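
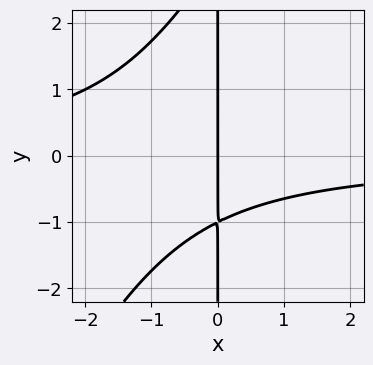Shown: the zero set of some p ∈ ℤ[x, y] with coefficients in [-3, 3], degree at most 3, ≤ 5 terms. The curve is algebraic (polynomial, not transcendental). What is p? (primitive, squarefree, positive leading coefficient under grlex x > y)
First, degree: no degree-2 curve has this shape, so deg p = 3.
Next, from the visible intercepts: every point of the y-axis in the box is on the curve; one x-axis crossing is at x = 0.
Finally, these observations pin down the coefficients.

2*x^2*y - x*y^2 + 2*x*y + 3*x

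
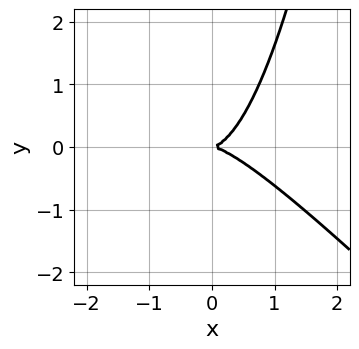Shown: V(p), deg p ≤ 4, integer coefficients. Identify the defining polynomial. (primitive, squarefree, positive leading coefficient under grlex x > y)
deg p = 3. No degree-2 curve has this shape.
Checking where it meets the axes: it crosses the y-axis at the gridline y = 0; one x-axis crossing is at x = 0.
Together with the visible shape, these determine p as stated.

x^3 + x^2*y - y^2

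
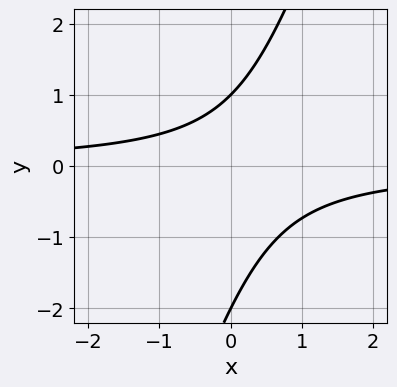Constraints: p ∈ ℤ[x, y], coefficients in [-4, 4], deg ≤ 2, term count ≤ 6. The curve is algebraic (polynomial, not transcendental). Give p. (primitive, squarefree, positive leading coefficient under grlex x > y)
3*x*y - y^2 - y + 2

(a) The degree is 2 — no degree-1 curve has this shape.
(b) Observable constraints: the curve avoids every integer x-axis point in the box; among the integer gridlines, it crosses the y-axis at y ∈ {-2, 1}.
(c) Matching integer coefficients to the picture gives p.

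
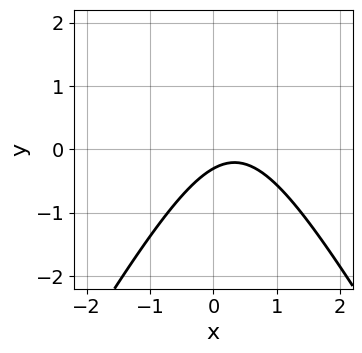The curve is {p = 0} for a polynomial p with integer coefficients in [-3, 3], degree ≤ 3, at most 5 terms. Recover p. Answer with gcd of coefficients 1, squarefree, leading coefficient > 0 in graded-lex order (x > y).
3*x^2 - y^2 - 2*x + 3*y + 1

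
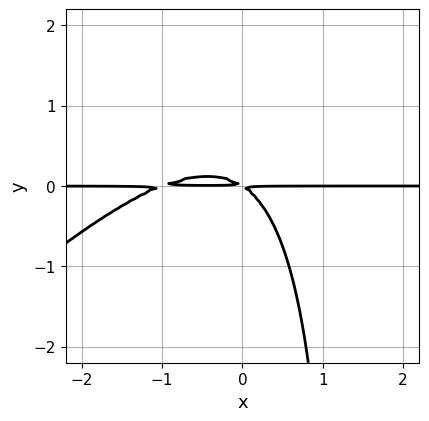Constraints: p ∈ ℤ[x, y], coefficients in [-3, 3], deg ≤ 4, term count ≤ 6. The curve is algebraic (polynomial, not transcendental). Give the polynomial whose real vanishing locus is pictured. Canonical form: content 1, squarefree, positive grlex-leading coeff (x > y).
1. deg p = 3. No degree-2 curve has this shape.
2. Reading off the gridlines: the visible x-axis segment lies entirely on the curve.
3. Assembling these constraints gives the stated polynomial.

2*x^2*y - 2*x*y^2 + 2*x*y + 3*y^2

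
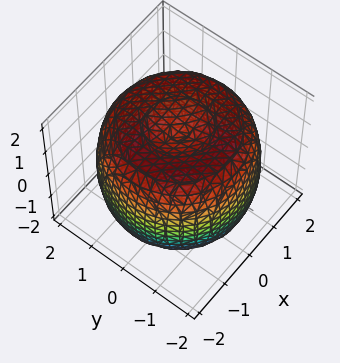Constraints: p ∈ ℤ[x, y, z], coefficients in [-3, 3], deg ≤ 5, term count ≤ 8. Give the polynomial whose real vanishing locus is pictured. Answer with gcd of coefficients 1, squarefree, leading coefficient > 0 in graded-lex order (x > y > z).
x^4 + 2*x^2*y^2 + y^4 - 3*x^2 - 3*y^2 + 2*z^2 - 3

(a) deg p = 4. A generic line meets the surface in up to 4 points.
(b) By symmetry, every cross-section ⟂ z is a circle, so x, y appear only via x² + y².
(c) From the axis intercepts and sections: a circular section at z = 1 has radius between 1 and 2.
(d) The integer polynomial consistent with all of this is the stated p.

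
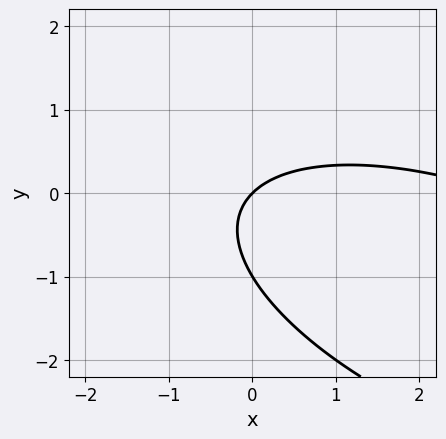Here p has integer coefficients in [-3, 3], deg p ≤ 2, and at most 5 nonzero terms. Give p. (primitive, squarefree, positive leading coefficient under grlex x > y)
1. The degree is 2 — a generic line meets the curve in up to 2 points.
2. Observable constraints: one x-axis crossing is at x = 0; among the integer gridlines, it crosses the y-axis at y ∈ {-1, 0}.
3. Assembling these constraints gives the stated polynomial.

x^2 + 2*x*y + 3*y^2 - 3*x + 3*y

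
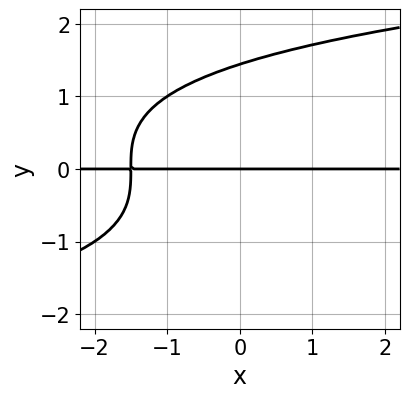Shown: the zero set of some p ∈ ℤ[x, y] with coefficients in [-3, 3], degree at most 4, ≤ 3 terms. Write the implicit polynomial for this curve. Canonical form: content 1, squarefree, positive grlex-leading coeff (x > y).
y^4 - 2*x*y - 3*y

1. The degree is 4 — a generic line meets the curve in up to 4 points.
2. From the axis intercepts and sections: it meets the y-axis at y = 0 (among the integer gridlines); every point of the x-axis in the box is on the curve.
3. Matching integer coefficients to the picture gives p.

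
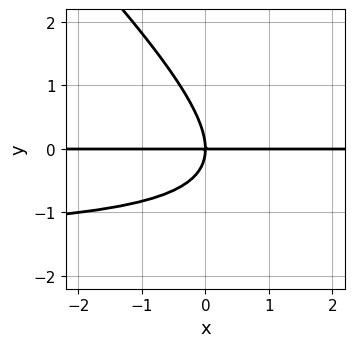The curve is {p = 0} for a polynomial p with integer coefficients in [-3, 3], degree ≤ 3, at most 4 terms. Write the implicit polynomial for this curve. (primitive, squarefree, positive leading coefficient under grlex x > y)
2*x*y^2 + 2*y^3 + 3*x*y

The degree is 3 — the shape is more complex than any degree-2 curve.
From the axis intercepts and sections: it meets the y-axis at y = 0 (among the integer gridlines); the visible x-axis segment lies entirely on the curve.
The integer polynomial consistent with all of this is the stated p.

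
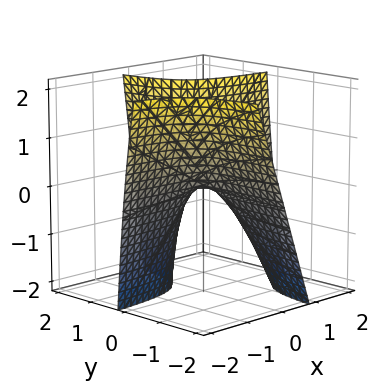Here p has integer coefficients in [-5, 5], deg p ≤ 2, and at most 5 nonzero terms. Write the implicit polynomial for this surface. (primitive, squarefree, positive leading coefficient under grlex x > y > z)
4*x*y + y*z - z

(a) deg p = 2. No degree-1 surface has this shape.
(b) Checking where it meets the axes: it crosses the z-axis at the gridline z = 0; the visible x-axis segment lies entirely on the surface; every point of the y-axis in the box is on the surface.
(c) Assembling these constraints gives the stated polynomial.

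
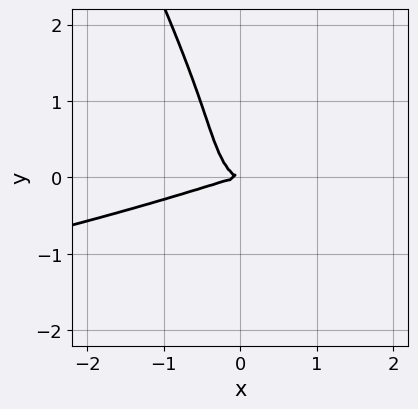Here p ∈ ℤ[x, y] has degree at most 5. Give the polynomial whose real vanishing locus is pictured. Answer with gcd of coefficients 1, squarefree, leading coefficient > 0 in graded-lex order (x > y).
First, degree: no degree-3 curve has this shape, so deg p = 4.
Then, reading off the gridlines: it meets the y-axis at y = 0 (among the integer gridlines); one x-axis crossing is at x = 0.
Finally, the integer polynomial consistent with all of this is the stated p.

2*x*y^3 + y^4 + x^3 - 3*x^2*y + y^2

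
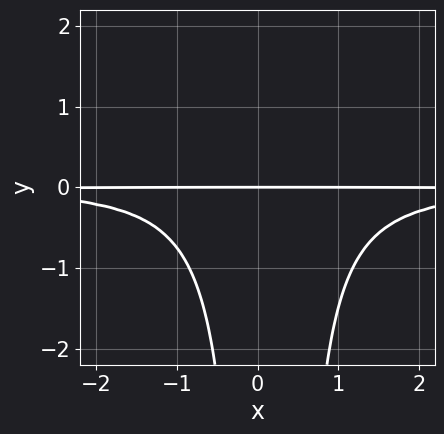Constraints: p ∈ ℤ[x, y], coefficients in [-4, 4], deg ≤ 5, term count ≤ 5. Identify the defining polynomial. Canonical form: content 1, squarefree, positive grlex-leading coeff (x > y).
(a) Degree: a generic line meets the curve in up to 4 points, so deg p = 4.
(b) Reading off the gridlines: it crosses the y-axis at the gridline y = 0; every point of the x-axis in the box is on the curve.
(c) Matching integer coefficients to the picture gives p.

3*x^2*y^2 - x*y^2 + 3*y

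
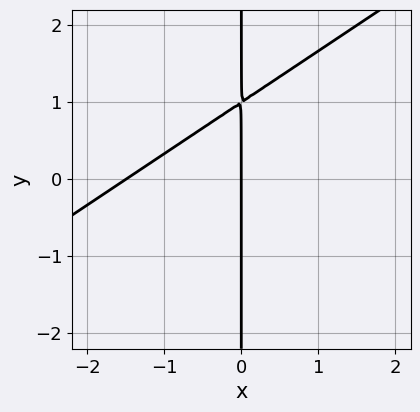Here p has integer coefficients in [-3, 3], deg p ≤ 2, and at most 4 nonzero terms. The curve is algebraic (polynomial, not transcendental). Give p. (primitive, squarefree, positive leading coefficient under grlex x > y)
2*x^2 - 3*x*y + 3*x

1. deg p = 2.
2. Checking where it meets the axes: it meets the x-axis at x = 0 (among the integer gridlines); the visible y-axis segment lies entirely on the curve.
3. Solving for integer coefficients yields p as stated.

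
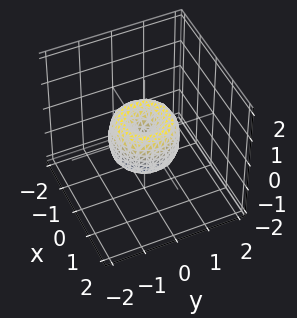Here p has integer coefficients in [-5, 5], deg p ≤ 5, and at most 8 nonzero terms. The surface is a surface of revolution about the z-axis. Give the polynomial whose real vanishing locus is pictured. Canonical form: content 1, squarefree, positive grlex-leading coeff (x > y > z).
2*x^4 + 4*x^2*y^2 + 2*y^4 - 2*x^2 - 2*y^2 + z^2

(a) deg p = 4. A generic line meets the surface in up to 4 points.
(b) Symmetries: rotational symmetry about the z-axis ⇒ p depends on x, y only through x² + y².
(c) Reading off the gridlines: among the integer gridlines, it crosses the y-axis at y ∈ {-1, 0, 1}; among the integer gridlines, it crosses the x-axis at x ∈ {-1, 0, 1}; it meets the z-axis at z = 0 (among the integer gridlines).
(d) Fitting integer coefficients to these (and the overall shape) gives p.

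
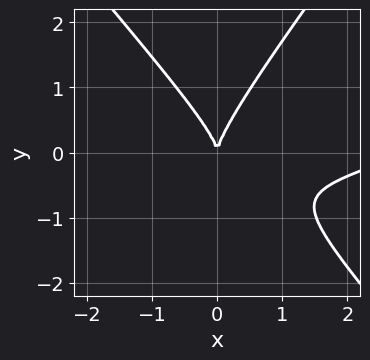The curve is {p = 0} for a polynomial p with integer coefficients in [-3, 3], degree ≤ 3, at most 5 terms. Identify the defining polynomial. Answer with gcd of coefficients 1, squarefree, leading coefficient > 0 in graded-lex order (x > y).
x^3 - 3*x^2*y - x*y^2 + 2*y^3 - 3*x^2

First, the degree is 3 — the shape is more complex than any degree-2 curve.
Then, from the visible intercepts: one y-axis crossing is at y = 0; one x-axis crossing is at x = 0.
Finally, solving for integer coefficients yields p as stated.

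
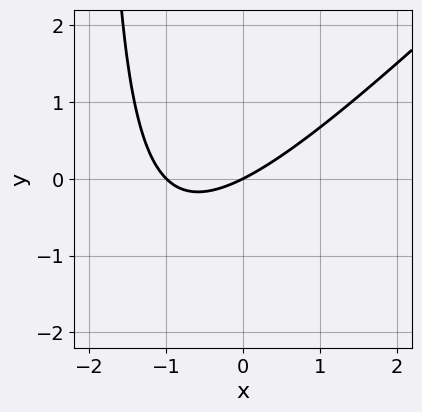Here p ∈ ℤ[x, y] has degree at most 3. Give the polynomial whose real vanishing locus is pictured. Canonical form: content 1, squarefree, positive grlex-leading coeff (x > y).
x^2 - x*y + x - 2*y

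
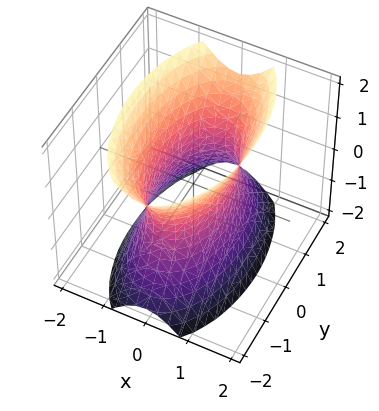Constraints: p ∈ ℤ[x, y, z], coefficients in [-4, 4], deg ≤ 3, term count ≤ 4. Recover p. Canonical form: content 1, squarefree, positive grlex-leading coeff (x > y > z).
3*x^2 + y^2 - z^2 - 2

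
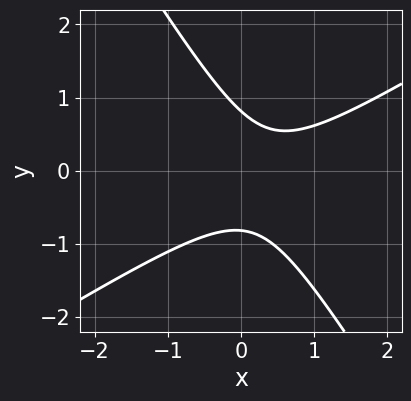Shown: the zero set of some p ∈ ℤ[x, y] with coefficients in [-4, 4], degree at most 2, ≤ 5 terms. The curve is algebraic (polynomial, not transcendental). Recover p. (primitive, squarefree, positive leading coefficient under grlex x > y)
1. Degree: a generic line meets the curve in up to 2 points, so deg p = 2.
2. Against the integer gridlines: no x-intercept at any integer in the box.
3. Fitting integer coefficients to these (and the overall shape) gives p.

3*x^2 - 3*x*y - 3*y^2 - 2*x + 2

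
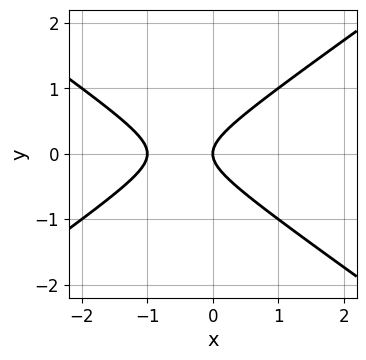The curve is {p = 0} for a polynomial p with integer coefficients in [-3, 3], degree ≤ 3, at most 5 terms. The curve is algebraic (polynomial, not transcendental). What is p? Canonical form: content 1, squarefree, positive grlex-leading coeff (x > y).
x^2 - 2*y^2 + x

1. The degree is 2 — a generic line meets the curve in up to 2 points.
2. Symmetries: mirror symmetry y ↦ −y ⇒ only even powers of y.
3. Checking where it meets the axes: the x-axis gridline crossings are at x ∈ {-1, 0}; it crosses the y-axis at the gridline y = 0.
4. Solving for integer coefficients yields p as stated.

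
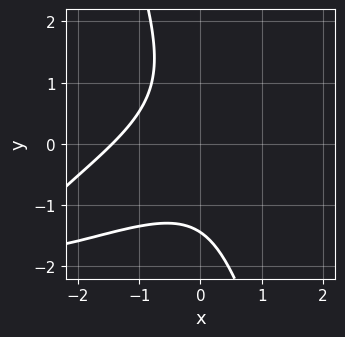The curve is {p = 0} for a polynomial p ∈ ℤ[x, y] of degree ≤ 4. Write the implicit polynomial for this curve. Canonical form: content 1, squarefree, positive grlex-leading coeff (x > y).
x^3 - 3*x^2*y + 2*x*y^2 + y^3 + 3

1. The degree is 3 — the shape is more complex than any degree-2 curve.
2. Solving for integer coefficients yields p as stated.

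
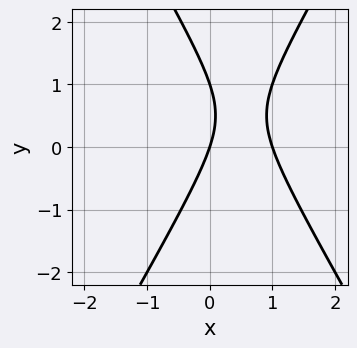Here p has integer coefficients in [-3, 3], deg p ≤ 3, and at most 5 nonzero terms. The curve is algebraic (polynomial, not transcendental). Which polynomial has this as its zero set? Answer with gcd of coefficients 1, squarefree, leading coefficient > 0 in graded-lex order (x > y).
3*x^2 - y^2 - 3*x + y

First, degree: no degree-1 curve has this shape, so deg p = 2.
Next, from the axis intercepts and sections: among the integer gridlines, it crosses the x-axis at x ∈ {0, 1}; the y-axis gridline crossings are at y ∈ {0, 1}.
Finally, assembling these constraints gives the stated polynomial.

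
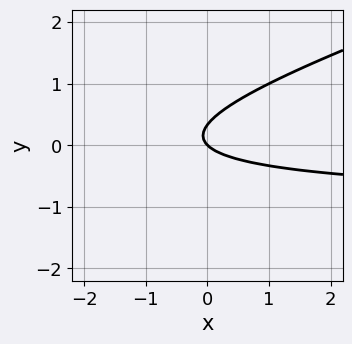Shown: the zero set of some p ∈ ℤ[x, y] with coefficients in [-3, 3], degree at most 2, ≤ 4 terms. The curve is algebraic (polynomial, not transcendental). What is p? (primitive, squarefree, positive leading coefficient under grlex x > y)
x*y - 3*y^2 + x + y

The degree is 2 — no degree-1 curve has this shape.
Observable constraints: it meets the x-axis at x = 0 (among the integer gridlines); it crosses the y-axis at the gridline y = 0.
The integer polynomial consistent with all of this is the stated p.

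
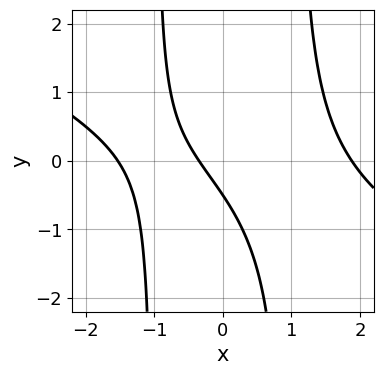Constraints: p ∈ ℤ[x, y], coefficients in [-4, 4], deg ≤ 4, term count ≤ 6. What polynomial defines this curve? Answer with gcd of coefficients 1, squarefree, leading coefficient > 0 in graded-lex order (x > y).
First, the degree is 3 — a generic line meets the curve in up to 3 points.
Finally, solving for integer coefficients yields p as stated.

x^3 + 2*x^2*y - 3*x - 2*y - 1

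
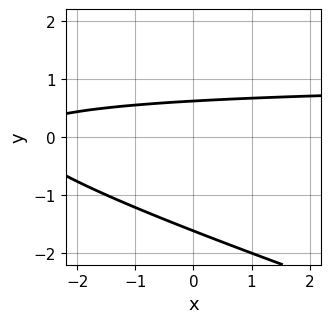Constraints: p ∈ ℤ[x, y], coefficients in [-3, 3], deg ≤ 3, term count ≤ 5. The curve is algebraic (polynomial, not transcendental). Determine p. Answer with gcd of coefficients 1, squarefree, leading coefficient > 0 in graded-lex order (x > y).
1. deg p = 2. The shape is more complex than any degree-1 curve.
2. Observable constraints: the curve avoids every integer x-axis point in the box.
3. Matching integer coefficients to the picture gives p.

x*y + 3*y^2 - x + 3*y - 3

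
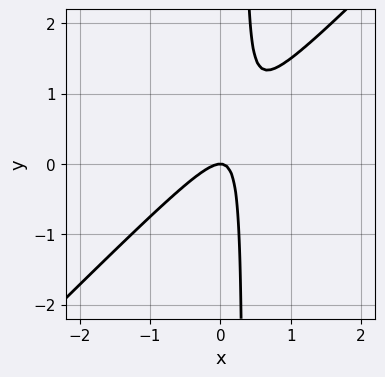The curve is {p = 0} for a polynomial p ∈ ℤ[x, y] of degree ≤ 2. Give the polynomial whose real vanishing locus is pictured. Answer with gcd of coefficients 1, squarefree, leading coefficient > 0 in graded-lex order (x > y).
3*x^2 - 3*x*y + y

deg p = 2.
Checking where it meets the axes: it meets the y-axis at y = 0 (among the integer gridlines); it meets the x-axis at x = 0 (among the integer gridlines).
The integer polynomial consistent with all of this is the stated p.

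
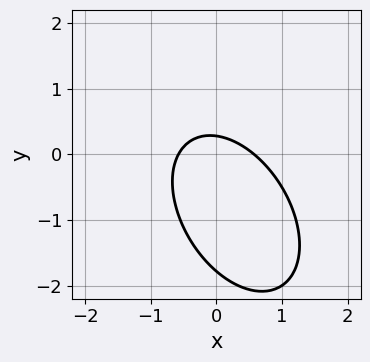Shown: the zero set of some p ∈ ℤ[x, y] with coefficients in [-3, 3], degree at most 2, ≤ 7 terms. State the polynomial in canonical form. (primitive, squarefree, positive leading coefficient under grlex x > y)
3*x^2 + 2*x*y + 2*y^2 + 3*y - 1

(a) Degree: no degree-1 curve has this shape, so deg p = 2.
(b) Solving for integer coefficients yields p as stated.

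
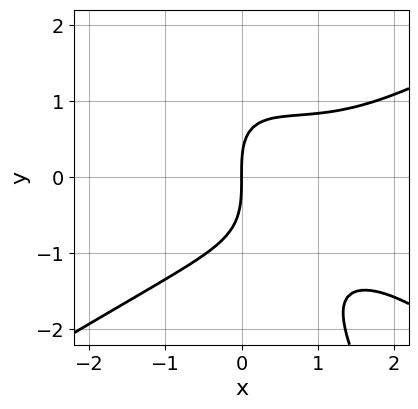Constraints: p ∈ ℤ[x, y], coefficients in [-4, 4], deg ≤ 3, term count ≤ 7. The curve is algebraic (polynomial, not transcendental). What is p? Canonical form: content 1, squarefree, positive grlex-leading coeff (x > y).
Degree: no degree-2 curve has this shape, so deg p = 3.
Observable constraints: it crosses the x-axis at the gridline x = 0; it crosses the y-axis at the gridline y = 0.
Solving for integer coefficients yields p as stated.

x^3 - 2*x*y^2 - y^3 - 2*x^2 + 3*x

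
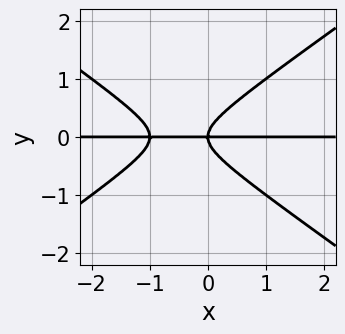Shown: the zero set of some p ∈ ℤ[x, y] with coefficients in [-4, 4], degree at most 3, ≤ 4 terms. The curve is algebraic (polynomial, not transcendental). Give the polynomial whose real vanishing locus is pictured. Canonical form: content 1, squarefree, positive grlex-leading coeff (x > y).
1. deg p = 3.
2. From the axis intercepts and sections: it meets the y-axis at y = 0 (among the integer gridlines); the visible x-axis segment lies entirely on the curve.
3. Assembling these constraints gives the stated polynomial.

x^2*y - 2*y^3 + x*y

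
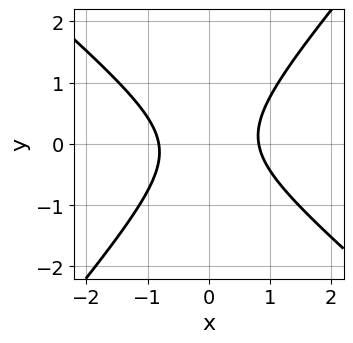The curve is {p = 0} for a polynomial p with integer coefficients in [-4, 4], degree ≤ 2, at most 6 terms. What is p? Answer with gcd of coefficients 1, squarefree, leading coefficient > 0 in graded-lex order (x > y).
(a) The degree is 2 — a generic line meets the curve in up to 2 points.
(b) From the visible intercepts: no y-intercept at any integer in the box.
(c) Solving for integer coefficients yields p as stated.

3*x^2 + x*y - 3*y^2 - 2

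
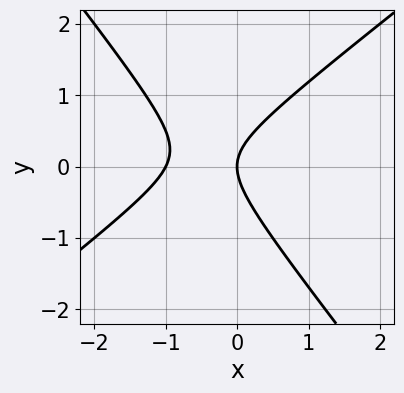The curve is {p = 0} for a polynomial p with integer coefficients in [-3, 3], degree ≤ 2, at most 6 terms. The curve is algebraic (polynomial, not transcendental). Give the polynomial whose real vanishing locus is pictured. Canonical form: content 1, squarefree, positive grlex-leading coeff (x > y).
First, the degree is 2 — no degree-1 curve has this shape.
Next, reading off the gridlines: the x-axis gridline crossings are at x ∈ {-1, 0}; one y-axis crossing is at y = 0.
Finally, these observations pin down the coefficients.

2*x^2 - x*y - 2*y^2 + 2*x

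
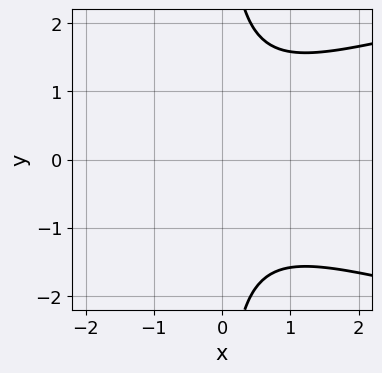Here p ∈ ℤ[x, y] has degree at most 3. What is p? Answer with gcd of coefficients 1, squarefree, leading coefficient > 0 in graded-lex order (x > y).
The degree is 3 — no degree-2 curve has this shape.
Symmetries: mirror symmetry y ↦ −y ⇒ only even powers of y.
Against the integer gridlines: the curve avoids every integer y-axis point in the box; the curve avoids every integer x-axis point in the box.
Matching integer coefficients to the picture gives p.

2*x*y^2 - 2*x^2 - 3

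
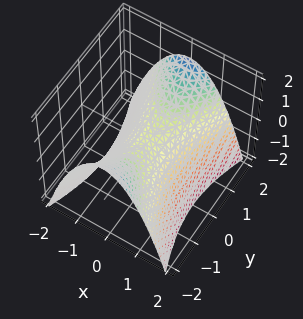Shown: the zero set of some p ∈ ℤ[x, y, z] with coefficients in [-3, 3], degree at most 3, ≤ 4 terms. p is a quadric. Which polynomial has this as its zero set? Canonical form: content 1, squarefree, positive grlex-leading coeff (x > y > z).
3*x^2 - y^2 + 3*z

(a) Degree: a saddle surface; a quadric, so deg p = 2.
(b) Symmetries: mirror symmetry x ↦ −x ⇒ only even powers of x; mirror symmetry y ↦ −y ⇒ only even powers of y.
(c) Reading off the gridlines: it meets the x-axis at x = 0 (among the integer gridlines); it meets the z-axis at z = 0 (among the integer gridlines).
(d) Together with the visible shape, these determine p as stated.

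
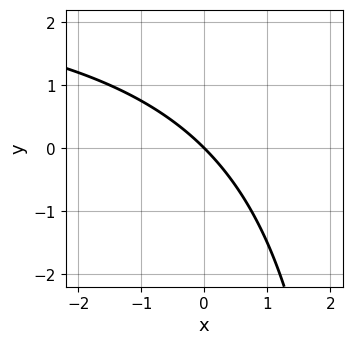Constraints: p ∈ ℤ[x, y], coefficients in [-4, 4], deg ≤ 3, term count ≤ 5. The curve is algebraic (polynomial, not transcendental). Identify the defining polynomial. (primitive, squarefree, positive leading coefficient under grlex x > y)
First, deg p = 2. A generic line meets the curve in up to 2 points.
Then, against the integer gridlines: it meets the x-axis at x = 0 (among the integer gridlines); it crosses the y-axis at the gridline y = 0.
Finally, assembling these constraints gives the stated polynomial.

x*y - 3*x - 3*y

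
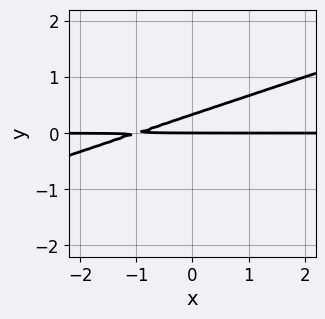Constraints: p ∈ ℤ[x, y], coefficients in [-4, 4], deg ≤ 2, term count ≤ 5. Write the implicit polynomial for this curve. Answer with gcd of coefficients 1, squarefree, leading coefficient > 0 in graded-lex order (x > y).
x*y - 3*y^2 + y

1. deg p = 2.
2. Observable constraints: it crosses the y-axis at the gridline y = 0; the visible x-axis segment lies entirely on the curve.
3. Putting this together gives p.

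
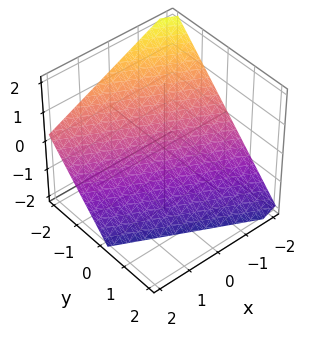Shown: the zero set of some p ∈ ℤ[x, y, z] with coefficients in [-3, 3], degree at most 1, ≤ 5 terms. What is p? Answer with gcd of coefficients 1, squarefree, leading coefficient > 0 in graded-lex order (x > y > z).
1. Degree: every cross-section is a straight line — this is a plane, so deg p = 1.
2. Against the integer gridlines: it crosses the x-axis at the gridline x = -2; it meets the z-axis at z = -1 (among the integer gridlines).
3. Putting this together gives p.

x + 2*y + 2*z + 2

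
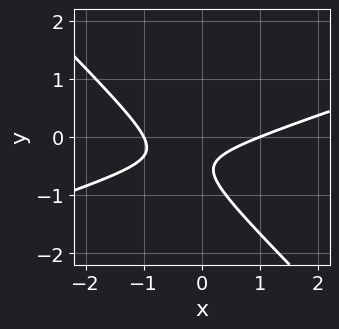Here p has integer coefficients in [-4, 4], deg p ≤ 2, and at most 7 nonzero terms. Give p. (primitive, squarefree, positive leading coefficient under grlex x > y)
x^2 - 2*x*y - 3*y^2 - 3*y - 1

(a) The degree is 2 — no degree-1 curve has this shape.
(b) Observable constraints: the curve avoids every integer y-axis point in the box; the x-axis gridline crossings are at x ∈ {-1, 1}.
(c) Assembling these constraints gives the stated polynomial.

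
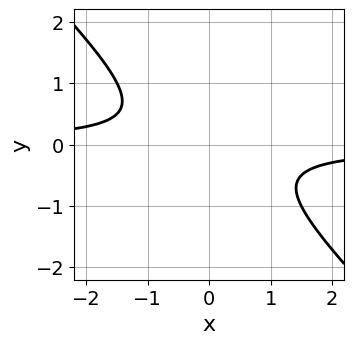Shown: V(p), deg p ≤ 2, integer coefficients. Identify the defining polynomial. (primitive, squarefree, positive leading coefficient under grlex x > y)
2*x*y + 2*y^2 + 1

1. Degree: the shape is more complex than any degree-1 curve, so deg p = 2.
2. Reading off the gridlines: it misses every integer gridline on the y-axis; no x-intercept at any integer in the box.
3. Assembling these constraints gives the stated polynomial.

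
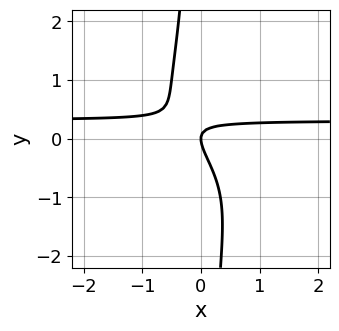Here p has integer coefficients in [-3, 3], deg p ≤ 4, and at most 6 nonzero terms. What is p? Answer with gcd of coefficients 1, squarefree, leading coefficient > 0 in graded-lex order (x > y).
deg p = 4. A generic line meets the curve in up to 4 points.
Reading off the gridlines: one x-axis crossing is at x = 0; it meets the y-axis at y = 0 (among the integer gridlines).
Assembling these constraints gives the stated polynomial.

2*x*y^3 + 3*x*y + 2*y^2 - x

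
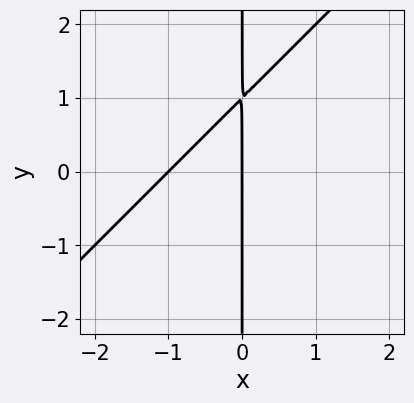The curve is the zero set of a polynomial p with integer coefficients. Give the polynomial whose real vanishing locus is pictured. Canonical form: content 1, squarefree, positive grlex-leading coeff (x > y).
(a) deg p = 2. No degree-1 curve has this shape.
(b) Reading off the gridlines: the x-axis gridline crossings are at x ∈ {-1, 0}; every point of the y-axis in the box is on the curve.
(c) Putting this together gives p.

x^2 - x*y + x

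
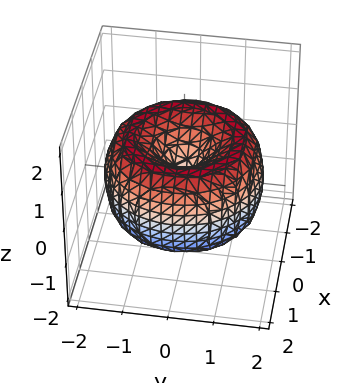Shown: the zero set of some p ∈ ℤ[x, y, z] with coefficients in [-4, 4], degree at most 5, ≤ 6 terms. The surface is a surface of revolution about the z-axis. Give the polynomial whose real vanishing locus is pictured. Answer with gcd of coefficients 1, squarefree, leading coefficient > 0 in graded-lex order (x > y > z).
x^4 + 2*x^2*y^2 + y^4 - 3*x^2 - 3*y^2 + 2*z^2

First, deg p = 4.
Then, symmetries: rotational symmetry about the z-axis ⇒ p depends on x, y only through x² + y².
Next, checking where it meets the axes: one y-axis crossing is at y = 0; it crosses the x-axis at the gridline x = 0; it crosses the z-axis at the gridline z = 0.
Finally, assembling these constraints gives the stated polynomial.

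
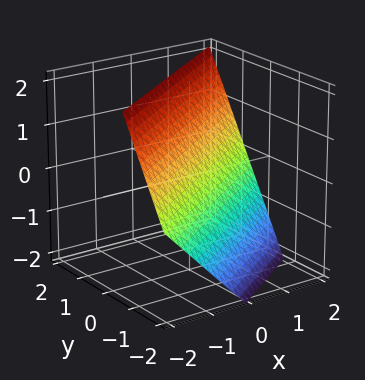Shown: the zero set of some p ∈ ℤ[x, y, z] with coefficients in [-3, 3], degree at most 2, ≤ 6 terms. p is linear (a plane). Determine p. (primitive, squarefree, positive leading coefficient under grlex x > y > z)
deg p = 1.
Checking where it meets the axes: it meets the x-axis at x = 1 (among the integer gridlines); it meets the z-axis at z = 1 (among the integer gridlines).
Fitting integer coefficients to these (and the overall shape) gives p.

2*x - 3*y + 2*z - 2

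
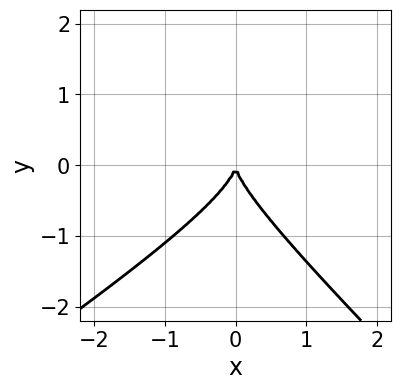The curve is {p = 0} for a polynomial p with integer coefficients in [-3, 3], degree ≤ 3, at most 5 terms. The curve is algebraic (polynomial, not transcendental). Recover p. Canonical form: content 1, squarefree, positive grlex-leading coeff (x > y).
2*x^2*y - x*y^2 - 3*y^3 - 3*x^2

(a) The degree is 3 — a generic line meets the curve in up to 3 points.
(b) Checking where it meets the axes: it crosses the y-axis at the gridline y = 0; it crosses the x-axis at the gridline x = 0.
(c) The integer polynomial consistent with all of this is the stated p.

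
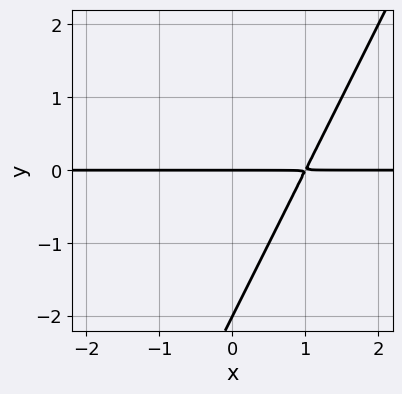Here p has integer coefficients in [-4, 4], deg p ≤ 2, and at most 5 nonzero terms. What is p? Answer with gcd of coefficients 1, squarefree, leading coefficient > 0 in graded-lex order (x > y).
2*x*y - y^2 - 2*y

First, the degree is 2 — no degree-1 curve has this shape.
Then, reading off the gridlines: the y-axis gridline crossings are at y ∈ {-2, 0}; every point of the x-axis in the box is on the curve.
Finally, assembling these constraints gives the stated polynomial.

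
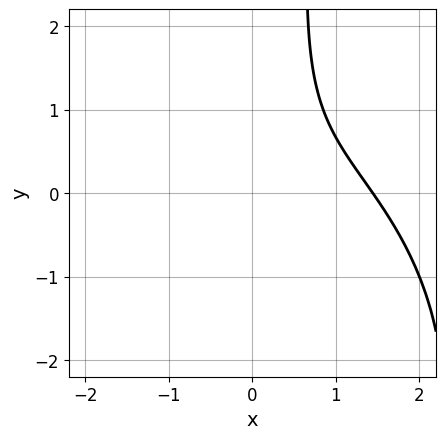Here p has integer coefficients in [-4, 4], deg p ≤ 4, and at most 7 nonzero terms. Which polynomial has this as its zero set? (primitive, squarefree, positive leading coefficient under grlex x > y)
x^3 + x*y^2 + 3*x*y - y^2 - 3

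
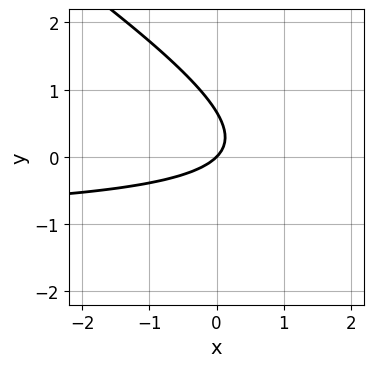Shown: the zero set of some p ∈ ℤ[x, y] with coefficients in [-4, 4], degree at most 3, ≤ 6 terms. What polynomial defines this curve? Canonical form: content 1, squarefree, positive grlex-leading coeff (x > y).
2*x*y + 3*y^2 + 2*x - 2*y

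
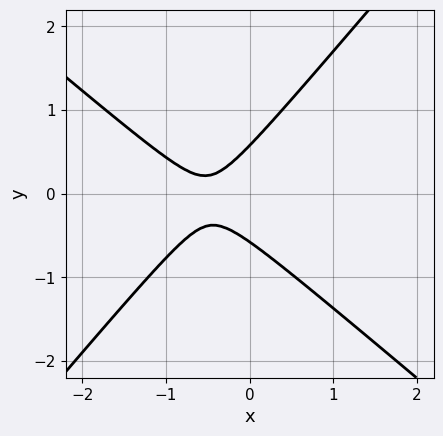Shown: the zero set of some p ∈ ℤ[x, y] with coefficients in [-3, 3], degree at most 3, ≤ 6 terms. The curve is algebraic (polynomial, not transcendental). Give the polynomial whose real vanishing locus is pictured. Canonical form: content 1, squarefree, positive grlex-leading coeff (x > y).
(a) deg p = 2.
(b) From the visible intercepts: the curve avoids every integer x-axis point in the box.
(c) Fitting integer coefficients to these (and the overall shape) gives p.

3*x^2 + x*y - 3*y^2 + 3*x + 1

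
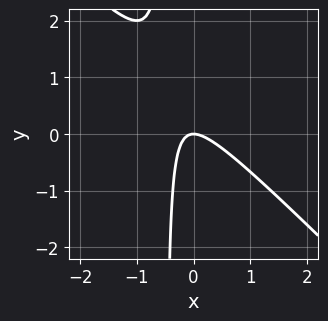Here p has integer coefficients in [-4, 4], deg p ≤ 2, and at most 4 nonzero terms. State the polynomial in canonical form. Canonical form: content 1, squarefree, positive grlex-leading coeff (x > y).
(a) Degree: the shape is more complex than any degree-1 curve, so deg p = 2.
(b) Checking where it meets the axes: it meets the x-axis at x = 0 (among the integer gridlines); it crosses the y-axis at the gridline y = 0.
(c) Fitting integer coefficients to these (and the overall shape) gives p.

2*x^2 + 2*x*y + y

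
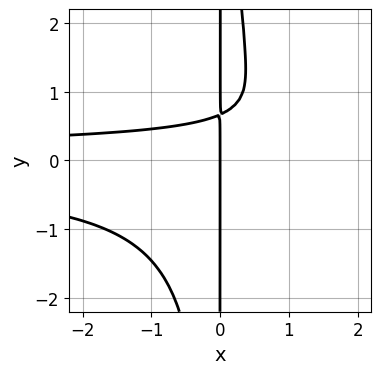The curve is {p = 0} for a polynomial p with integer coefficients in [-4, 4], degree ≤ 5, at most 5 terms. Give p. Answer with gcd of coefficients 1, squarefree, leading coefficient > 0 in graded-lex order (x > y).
3*x^2*y^2 - 3*x*y + 2*x

Degree: no degree-3 curve has this shape, so deg p = 4.
From the axis intercepts and sections: every point of the y-axis in the box is on the curve; one x-axis crossing is at x = 0.
Together with the visible shape, these determine p as stated.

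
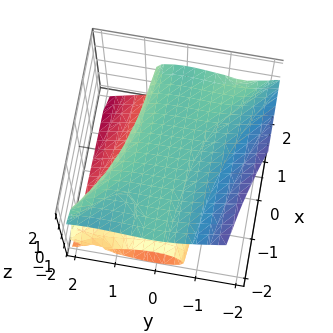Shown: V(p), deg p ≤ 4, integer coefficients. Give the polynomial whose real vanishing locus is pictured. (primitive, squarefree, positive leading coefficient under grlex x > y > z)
1. Degree: no degree-2 surface has this shape, so deg p = 3.
2. Checking where it meets the axes: the visible x-axis segment lies entirely on the surface; it crosses the y-axis at the gridline y = 0; one z-axis crossing is at z = 0.
3. Putting this together gives p.

x*y^2 + y^3 + 2*z^3 - 3*z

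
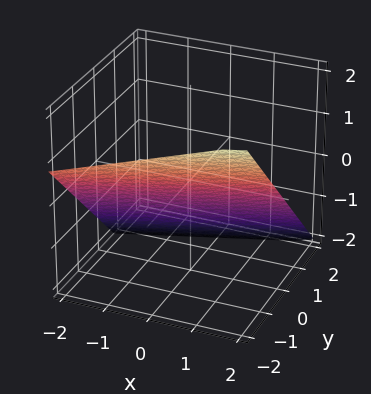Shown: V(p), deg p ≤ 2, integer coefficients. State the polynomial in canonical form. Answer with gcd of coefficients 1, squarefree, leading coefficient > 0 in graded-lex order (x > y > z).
x - 3*y - 3*z - 2

1. deg p = 1. The surface is flat (a plane).
2. From the axis intercepts and sections: one x-axis crossing is at x = 2.
3. Matching integer coefficients to the picture gives p.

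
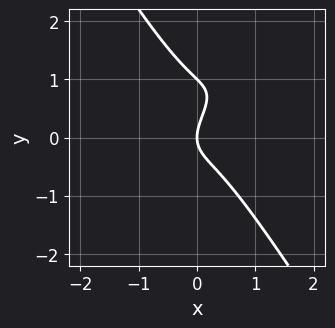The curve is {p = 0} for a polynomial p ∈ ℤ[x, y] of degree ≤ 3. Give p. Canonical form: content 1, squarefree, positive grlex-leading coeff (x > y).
3*x^3 - 3*x^2*y + 2*y^3 - 2*y^2 + 2*x

First, deg p = 3.
Next, from the axis intercepts and sections: among the integer gridlines, it crosses the y-axis at y ∈ {0, 1}; one x-axis crossing is at x = 0.
Finally, fitting integer coefficients to these (and the overall shape) gives p.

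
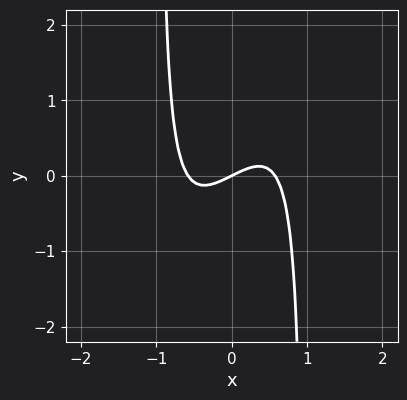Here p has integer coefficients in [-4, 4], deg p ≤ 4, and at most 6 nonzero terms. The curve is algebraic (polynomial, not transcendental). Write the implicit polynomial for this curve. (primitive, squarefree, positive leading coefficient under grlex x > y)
3*x^3 - 2*x^2*y - x + 2*y

Degree: no degree-2 curve has this shape, so deg p = 3.
From the axis intercepts and sections: it crosses the y-axis at the gridline y = 0; it meets the x-axis at x = 0 (among the integer gridlines).
Assembling these constraints gives the stated polynomial.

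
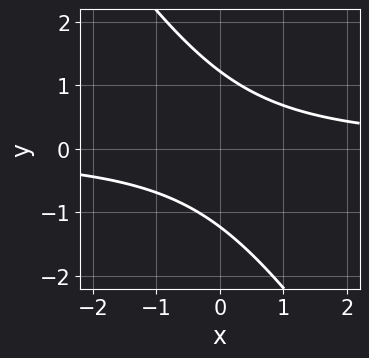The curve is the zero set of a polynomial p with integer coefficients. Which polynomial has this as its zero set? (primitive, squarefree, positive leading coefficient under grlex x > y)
1. Degree: no degree-1 curve has this shape, so deg p = 2.
2. Against the integer gridlines: it misses every integer gridline on the x-axis.
3. Putting this together gives p.

3*x*y + 2*y^2 - 3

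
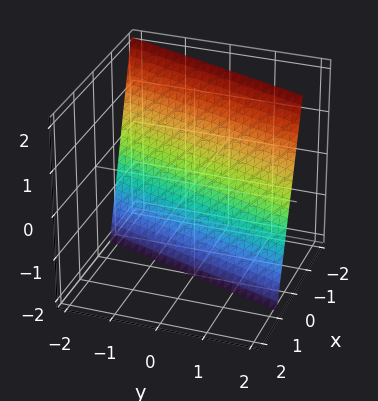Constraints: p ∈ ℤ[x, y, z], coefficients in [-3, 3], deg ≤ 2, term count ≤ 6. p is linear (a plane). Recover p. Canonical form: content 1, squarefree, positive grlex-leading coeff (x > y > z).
First, degree: the surface is flat (a plane), so deg p = 1.
Then, from the axis intercepts and sections: it crosses the y-axis at the gridline y = 2; it crosses the z-axis at the gridline z = -2.
Finally, these observations pin down the coefficients.

3*x - y + z + 2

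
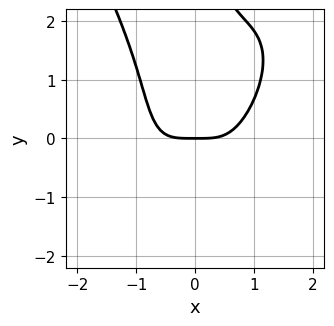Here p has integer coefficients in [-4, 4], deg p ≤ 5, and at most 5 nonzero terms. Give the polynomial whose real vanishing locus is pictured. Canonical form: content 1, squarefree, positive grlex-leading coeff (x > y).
3*x^4 - 2*x^3*y + x*y^3 - 3*y

1. The degree is 4 — the shape is more complex than any degree-3 curve.
2. From the visible intercepts: it meets the x-axis at x = 0 (among the integer gridlines); one y-axis crossing is at y = 0.
3. Together with the visible shape, these determine p as stated.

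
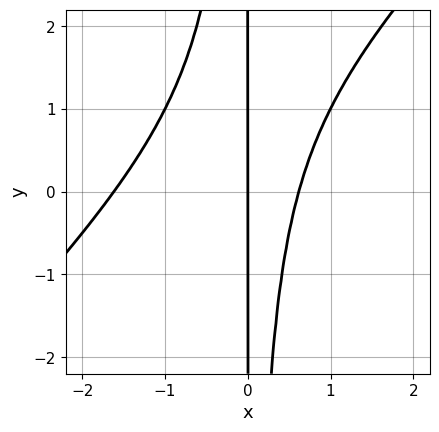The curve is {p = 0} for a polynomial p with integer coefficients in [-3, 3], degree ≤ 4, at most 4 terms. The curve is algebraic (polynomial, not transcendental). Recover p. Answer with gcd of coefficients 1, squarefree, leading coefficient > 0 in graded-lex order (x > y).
x^3 - x^2*y + x^2 - x

The degree is 3 — no degree-2 curve has this shape.
From the visible intercepts: every point of the y-axis in the box is on the curve; it meets the x-axis at x = 0 (among the integer gridlines).
Solving for integer coefficients yields p as stated.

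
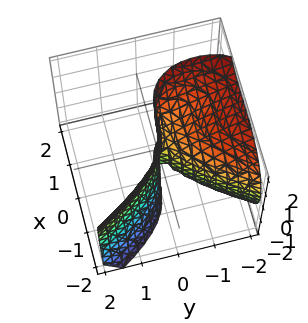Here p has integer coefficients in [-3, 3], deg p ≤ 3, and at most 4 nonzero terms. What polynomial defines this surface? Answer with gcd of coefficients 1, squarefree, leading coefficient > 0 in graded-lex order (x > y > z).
(a) The degree is 3 — the shape is more complex than any degree-2 surface.
(b) Reading off the gridlines: it crosses the x-axis at the gridline x = 0; the visible z-axis segment lies entirely on the surface; it crosses the y-axis at the gridline y = 0.
(c) Fitting integer coefficients to these (and the overall shape) gives p.

2*x^3 + 2*y*z^2 + 3*y^2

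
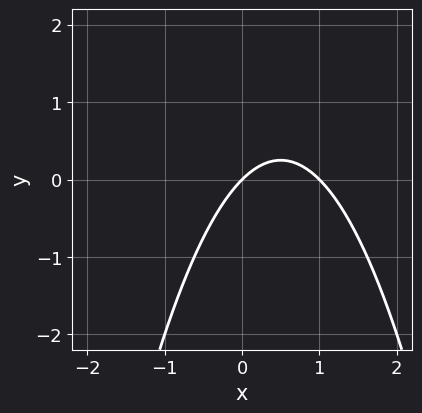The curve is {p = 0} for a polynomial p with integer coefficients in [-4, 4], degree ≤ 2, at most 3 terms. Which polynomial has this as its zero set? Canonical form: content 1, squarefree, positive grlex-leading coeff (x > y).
x^2 - x + y

First, degree: a generic line meets the curve in up to 2 points, so deg p = 2.
Next, from the axis intercepts and sections: it crosses the y-axis at the gridline y = 0; the x-axis gridline crossings are at x ∈ {0, 1}.
Finally, the integer polynomial consistent with all of this is the stated p.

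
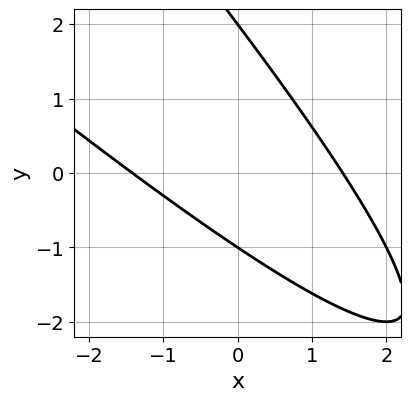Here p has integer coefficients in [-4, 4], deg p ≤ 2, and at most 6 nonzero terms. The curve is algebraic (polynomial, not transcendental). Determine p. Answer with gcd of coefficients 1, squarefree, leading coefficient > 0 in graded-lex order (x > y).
1. The degree is 2 — no degree-1 curve has this shape.
2. Observable constraints: the y-axis gridline crossings are at y ∈ {-1, 2}.
3. Solving for integer coefficients yields p as stated.

x^2 + 2*x*y + y^2 - y - 2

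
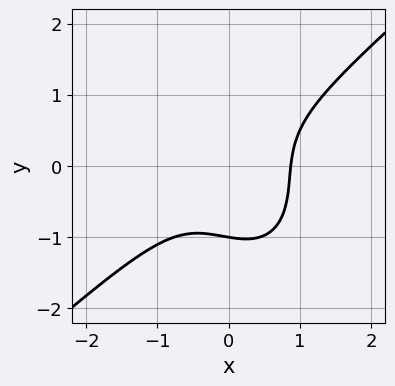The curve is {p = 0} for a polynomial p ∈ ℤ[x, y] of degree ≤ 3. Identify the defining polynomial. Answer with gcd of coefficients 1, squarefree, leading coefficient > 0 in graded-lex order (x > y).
3*x^3 - x^2*y - x*y^2 - 2*y^3 - 2

1. deg p = 3.
2. Against the integer gridlines: it meets the y-axis at y = -1 (among the integer gridlines).
3. Together with the visible shape, these determine p as stated.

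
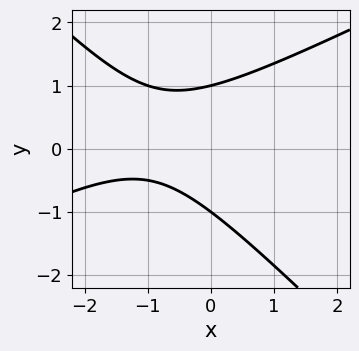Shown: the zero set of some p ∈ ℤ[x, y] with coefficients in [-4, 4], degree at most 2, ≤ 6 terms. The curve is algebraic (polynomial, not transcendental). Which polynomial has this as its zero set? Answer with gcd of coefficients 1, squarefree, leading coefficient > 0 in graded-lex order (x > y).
x^2 - x*y - 2*y^2 + 2*x + 2

(a) Degree: the shape is more complex than any degree-1 curve, so deg p = 2.
(b) Observable constraints: it misses every integer gridline on the x-axis; among the integer gridlines, it crosses the y-axis at y ∈ {-1, 1}.
(c) Assembling these constraints gives the stated polynomial.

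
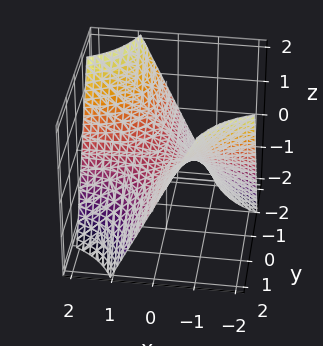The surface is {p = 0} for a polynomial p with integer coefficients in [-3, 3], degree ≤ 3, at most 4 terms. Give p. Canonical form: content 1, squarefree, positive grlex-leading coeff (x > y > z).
The degree is 2 — a saddle surface; a quadric.
Observable constraints: one z-axis crossing is at z = 0; every point of the x-axis in the box is on the surface; the visible y-axis segment lies entirely on the surface.
Solving for integer coefficients yields p as stated.

x*y + z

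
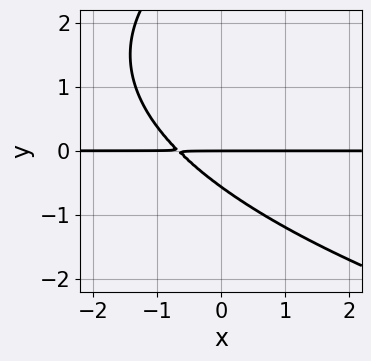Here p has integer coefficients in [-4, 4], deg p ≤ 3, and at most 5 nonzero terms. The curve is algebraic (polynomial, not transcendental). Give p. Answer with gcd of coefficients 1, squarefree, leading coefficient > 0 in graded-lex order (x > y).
y^3 - 3*x*y - 3*y^2 - 2*y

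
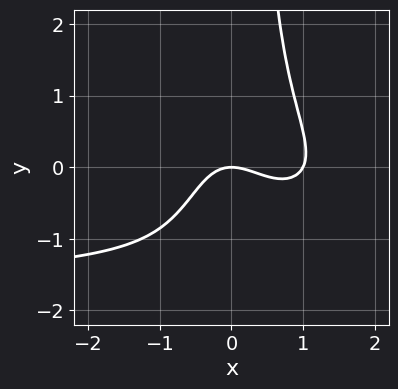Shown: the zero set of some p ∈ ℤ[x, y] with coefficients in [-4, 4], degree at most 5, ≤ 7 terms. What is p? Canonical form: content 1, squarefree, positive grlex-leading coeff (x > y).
x^3*y + 2*x^2*y^2 + 2*x^3 - 2*x^2 - 2*y

First, degree: a generic line meets the curve in up to 4 points, so deg p = 4.
Then, checking where it meets the axes: the x-axis gridline crossings are at x ∈ {0, 1}; it crosses the y-axis at the gridline y = 0.
Finally, together with the visible shape, these determine p as stated.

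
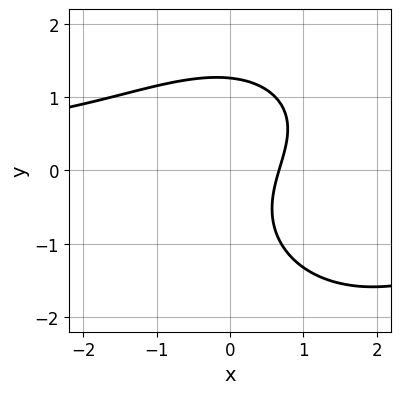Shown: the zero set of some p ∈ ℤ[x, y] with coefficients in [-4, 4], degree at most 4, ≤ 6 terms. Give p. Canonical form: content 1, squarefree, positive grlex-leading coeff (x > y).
(a) Degree: the shape is more complex than any degree-2 curve, so deg p = 3.
(b) Solving for integer coefficients yields p as stated.

x^2*y + y^3 - 2*x*y + 3*x - 2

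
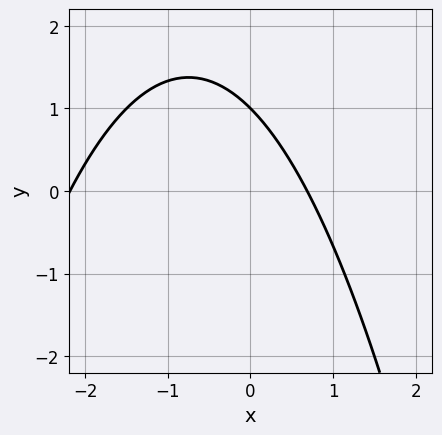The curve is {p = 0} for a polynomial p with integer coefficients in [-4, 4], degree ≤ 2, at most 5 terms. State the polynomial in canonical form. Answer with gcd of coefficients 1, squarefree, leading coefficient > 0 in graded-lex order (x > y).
1. Degree: a generic line meets the curve in up to 2 points, so deg p = 2.
2. From the visible intercepts: one y-axis crossing is at y = 1.
3. Fitting integer coefficients to these (and the overall shape) gives p.

2*x^2 + 3*x + 3*y - 3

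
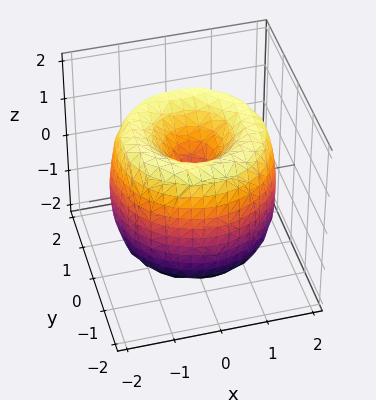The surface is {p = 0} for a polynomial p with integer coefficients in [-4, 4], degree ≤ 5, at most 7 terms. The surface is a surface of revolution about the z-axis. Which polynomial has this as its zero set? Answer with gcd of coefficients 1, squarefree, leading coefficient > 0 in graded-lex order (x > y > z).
x^4 + 2*x^2*y^2 + y^4 - 3*x^2 - 3*y^2 + z^2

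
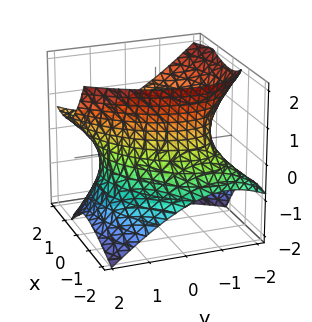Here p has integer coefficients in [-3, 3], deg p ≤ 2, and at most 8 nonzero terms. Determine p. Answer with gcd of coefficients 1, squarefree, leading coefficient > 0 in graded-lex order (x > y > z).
2*x^2 - 2*x*y - 3*x*z + 2*y^2 - 2*z^2 - 3

(a) deg p = 2. No degree-1 surface has this shape.
(b) Observable constraints: it misses every integer gridline on the z-axis.
(c) Fitting integer coefficients to these (and the overall shape) gives p.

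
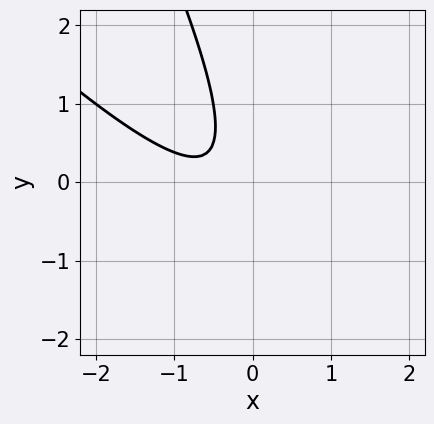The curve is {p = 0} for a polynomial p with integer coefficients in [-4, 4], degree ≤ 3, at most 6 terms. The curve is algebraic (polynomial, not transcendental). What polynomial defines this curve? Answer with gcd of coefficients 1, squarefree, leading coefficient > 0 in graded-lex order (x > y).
1. deg p = 2. No degree-1 curve has this shape.
2. Observable constraints: the curve avoids every integer y-axis point in the box; the curve avoids every integer x-axis point in the box.
3. The integer polynomial consistent with all of this is the stated p.

2*x^2 + 3*x*y + y^2 + 2*x + 1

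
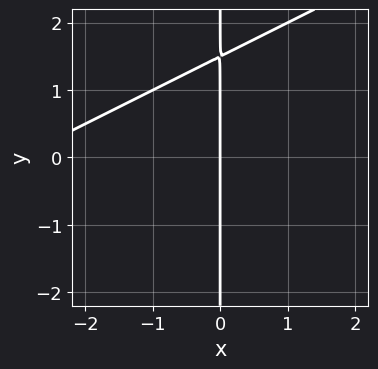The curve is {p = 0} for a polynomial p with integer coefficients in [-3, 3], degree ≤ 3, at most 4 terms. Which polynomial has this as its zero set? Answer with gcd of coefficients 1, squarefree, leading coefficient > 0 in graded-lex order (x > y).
x^2 - 2*x*y + 3*x

1. deg p = 2. A generic line meets the curve in up to 2 points.
2. From the axis intercepts and sections: the visible y-axis segment lies entirely on the curve; one x-axis crossing is at x = 0.
3. Fitting integer coefficients to these (and the overall shape) gives p.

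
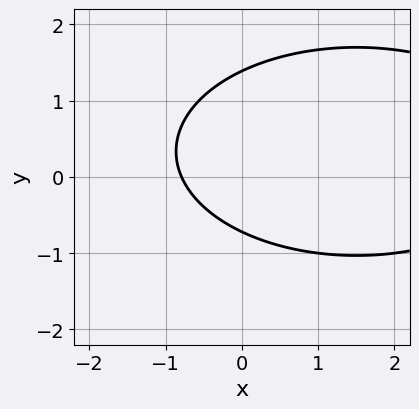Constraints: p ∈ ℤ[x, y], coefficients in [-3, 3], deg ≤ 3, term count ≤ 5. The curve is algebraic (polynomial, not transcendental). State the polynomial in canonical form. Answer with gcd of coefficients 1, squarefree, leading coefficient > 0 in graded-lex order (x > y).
x^2 + 3*y^2 - 3*x - 2*y - 3

The degree is 2 — a generic line meets the curve in up to 2 points.
The integer polynomial consistent with all of this is the stated p.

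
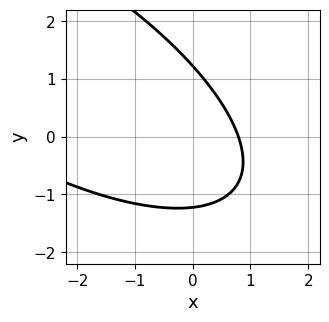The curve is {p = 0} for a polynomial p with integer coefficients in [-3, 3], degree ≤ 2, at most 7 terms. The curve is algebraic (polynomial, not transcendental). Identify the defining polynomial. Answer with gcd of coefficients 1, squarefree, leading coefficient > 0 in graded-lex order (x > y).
deg p = 2. A generic line meets the curve in up to 2 points.
Putting this together gives p.

x^2 + 2*x*y + 2*y^2 + 3*x - 3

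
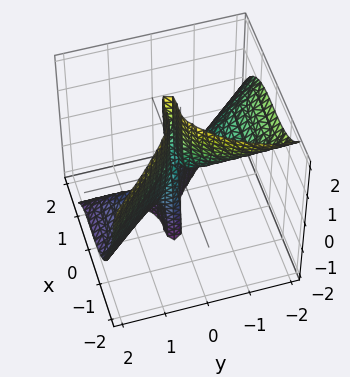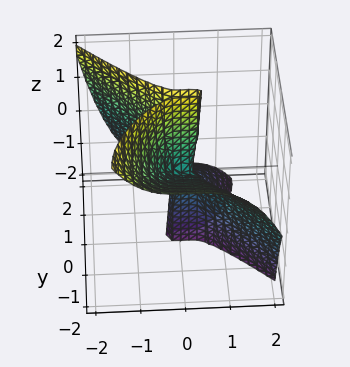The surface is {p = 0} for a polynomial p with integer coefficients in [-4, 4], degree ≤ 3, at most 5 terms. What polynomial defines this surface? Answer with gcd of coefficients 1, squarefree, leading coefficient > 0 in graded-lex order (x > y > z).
1. Degree: no degree-2 surface has this shape, so deg p = 3.
2. Checking where it meets the axes: every point of the z-axis in the box is on the surface; one y-axis crossing is at y = 0; one x-axis crossing is at x = 0.
3. These observations pin down the coefficients.

3*x^3 + 2*y^3 + 3*y^2*z - x^2 - y*z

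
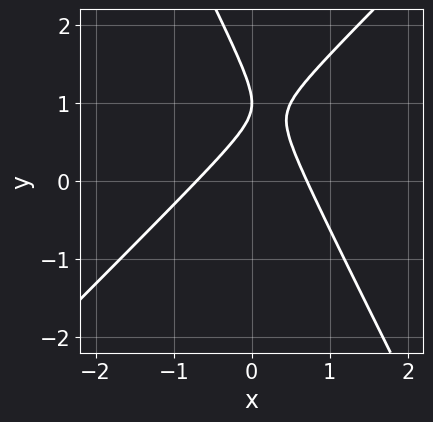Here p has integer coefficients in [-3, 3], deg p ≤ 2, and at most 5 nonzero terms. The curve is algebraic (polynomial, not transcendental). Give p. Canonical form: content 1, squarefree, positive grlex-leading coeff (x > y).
Degree: the shape is more complex than any degree-1 curve, so deg p = 2.
From the visible intercepts: it crosses the y-axis at the gridline y = 1.
These observations pin down the coefficients.

2*x^2 - x*y - y^2 + 2*y - 1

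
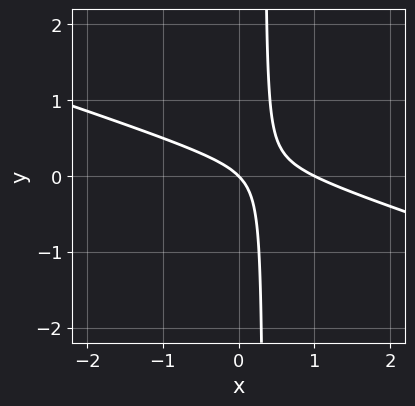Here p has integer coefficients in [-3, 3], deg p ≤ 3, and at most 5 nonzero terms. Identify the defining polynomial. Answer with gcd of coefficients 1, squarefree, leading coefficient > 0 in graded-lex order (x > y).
deg p = 2. No degree-1 curve has this shape.
Against the integer gridlines: it crosses the y-axis at the gridline y = 0; among the integer gridlines, it crosses the x-axis at x ∈ {0, 1}.
The integer polynomial consistent with all of this is the stated p.

x^2 + 3*x*y - x - y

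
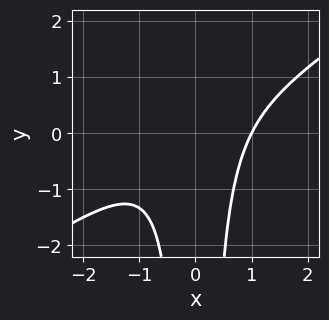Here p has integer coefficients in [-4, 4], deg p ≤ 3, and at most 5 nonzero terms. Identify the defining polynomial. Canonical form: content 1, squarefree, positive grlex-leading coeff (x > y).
2*x^3 - 3*x^2*y - 2

First, deg p = 3. A generic line meets the curve in up to 3 points.
Then, from the axis intercepts and sections: no y-intercept at any integer in the box; it meets the x-axis at x = 1 (among the integer gridlines).
Finally, putting this together gives p.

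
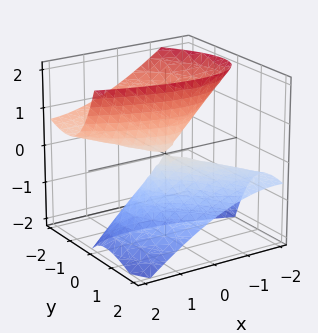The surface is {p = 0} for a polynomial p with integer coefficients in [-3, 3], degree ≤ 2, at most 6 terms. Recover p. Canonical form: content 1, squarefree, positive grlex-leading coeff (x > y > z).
First, the picture has 2 separate pieces. They look like related sheets of one shape, so recover p as a whole.
Then, deg p = 2. A generic line meets the surface in up to 2 points.
Then, reading off the gridlines: it meets the z-axis at z = 0 (among the integer gridlines); one y-axis crossing is at y = 0.
Finally, the integer polynomial consistent with all of this is the stated p.

x^2 + 2*x*y + 2*y^2 + 3*y*z - z^2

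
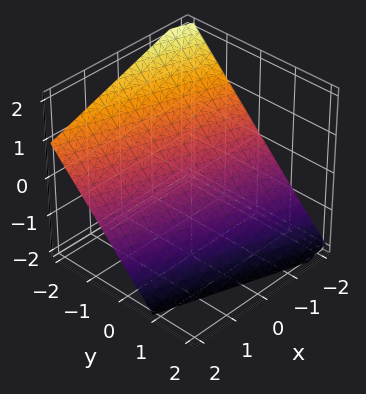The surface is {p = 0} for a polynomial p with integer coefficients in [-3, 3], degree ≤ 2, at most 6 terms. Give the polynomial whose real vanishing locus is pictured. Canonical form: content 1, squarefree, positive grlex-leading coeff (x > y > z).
x + 3*y + 3*z + 2

deg p = 1. Every cross-section is a straight line — this is a plane.
Against the integer gridlines: it crosses the x-axis at the gridline x = -2.
Matching integer coefficients to the picture gives p.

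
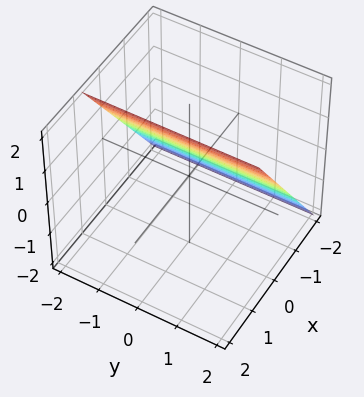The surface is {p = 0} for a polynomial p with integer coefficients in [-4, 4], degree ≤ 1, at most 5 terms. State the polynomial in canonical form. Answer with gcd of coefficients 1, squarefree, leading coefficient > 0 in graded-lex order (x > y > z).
3*x - 2*z + 2

deg p = 1. The surface is flat (a plane).
Against the integer gridlines: it misses every integer gridline on the y-axis; one z-axis crossing is at z = 1.
These observations pin down the coefficients.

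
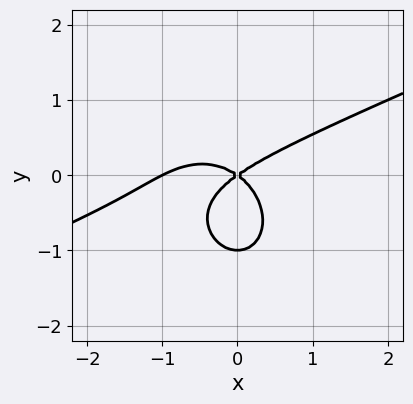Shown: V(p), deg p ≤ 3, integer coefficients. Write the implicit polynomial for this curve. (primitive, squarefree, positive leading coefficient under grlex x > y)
x^3 - 2*x^2*y - 2*y^3 + x^2 - 2*y^2

First, degree: the shape is more complex than any degree-2 curve, so deg p = 3.
Then, from the axis intercepts and sections: among the integer gridlines, it crosses the x-axis at x ∈ {-1, 0}; the y-axis gridline crossings are at y ∈ {-1, 0}.
Finally, fitting integer coefficients to these (and the overall shape) gives p.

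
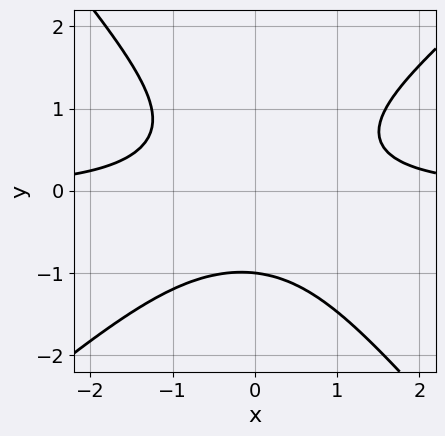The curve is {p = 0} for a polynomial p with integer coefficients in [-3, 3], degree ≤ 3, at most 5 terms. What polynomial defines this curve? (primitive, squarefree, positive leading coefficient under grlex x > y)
(a) deg p = 3.
(b) Observable constraints: it meets the y-axis at y = -1 (among the integer gridlines); no x-intercept at any integer in the box.
(c) Together with the visible shape, these determine p as stated.

3*x^2*y - x*y^2 - 3*y^3 - 3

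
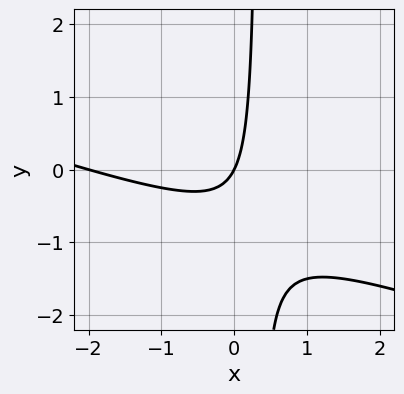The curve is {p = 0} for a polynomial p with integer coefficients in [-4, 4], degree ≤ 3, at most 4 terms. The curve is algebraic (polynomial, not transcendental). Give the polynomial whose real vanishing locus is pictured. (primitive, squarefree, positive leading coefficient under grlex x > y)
x^2 + 3*x*y + 2*x - y

First, the degree is 2 — a generic line meets the curve in up to 2 points.
Next, observable constraints: among the integer gridlines, it crosses the x-axis at x ∈ {-2, 0}; one y-axis crossing is at y = 0.
Finally, solving for integer coefficients yields p as stated.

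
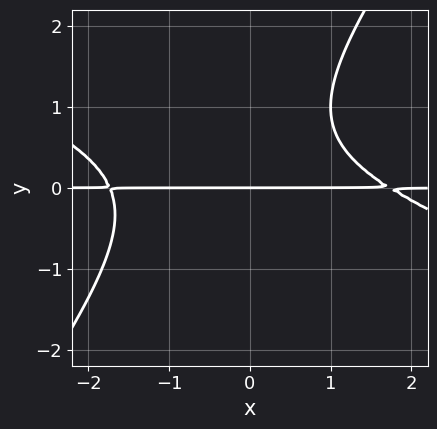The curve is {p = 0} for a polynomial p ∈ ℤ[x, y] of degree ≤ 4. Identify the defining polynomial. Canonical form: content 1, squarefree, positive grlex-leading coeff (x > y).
(a) The degree is 3 — the shape is more complex than any degree-2 curve.
(b) Checking where it meets the axes: it crosses the y-axis at the gridline y = 0; the visible x-axis segment lies entirely on the curve.
(c) These observations pin down the coefficients.

x^2*y + 2*x*y^2 - 2*y^3 + 2*y^2 - 3*y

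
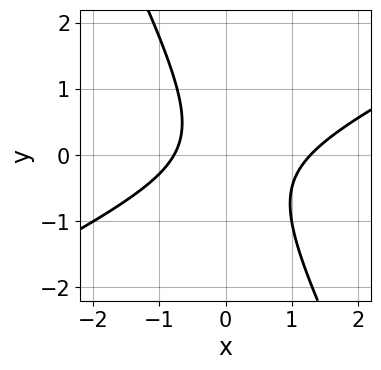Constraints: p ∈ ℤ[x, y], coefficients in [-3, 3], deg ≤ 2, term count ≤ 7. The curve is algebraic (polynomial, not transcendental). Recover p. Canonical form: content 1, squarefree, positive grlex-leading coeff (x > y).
2*x^2 - 3*x*y - 2*y^2 - x - 2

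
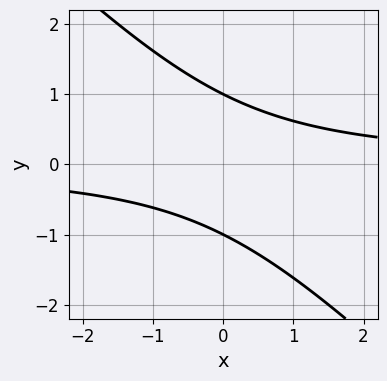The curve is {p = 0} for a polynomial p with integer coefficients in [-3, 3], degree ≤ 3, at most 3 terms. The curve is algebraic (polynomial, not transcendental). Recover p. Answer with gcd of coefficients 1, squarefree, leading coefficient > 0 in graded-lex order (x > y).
Degree: no degree-1 curve has this shape, so deg p = 2.
Against the integer gridlines: the y-axis gridline crossings are at y ∈ {-1, 1}; no x-intercept at any integer in the box.
Matching integer coefficients to the picture gives p.

x*y + y^2 - 1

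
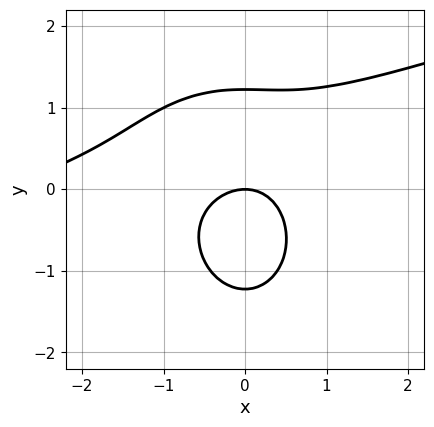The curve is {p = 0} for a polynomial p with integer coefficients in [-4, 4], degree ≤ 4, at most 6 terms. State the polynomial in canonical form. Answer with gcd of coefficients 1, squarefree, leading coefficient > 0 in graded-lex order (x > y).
1. The degree is 3 — no degree-2 curve has this shape.
2. Observable constraints: one x-axis crossing is at x = 0; it crosses the y-axis at the gridline y = 0.
3. Assembling these constraints gives the stated polynomial.

x^3 - 3*x^2*y - 2*y^3 + 3*x^2 + 3*y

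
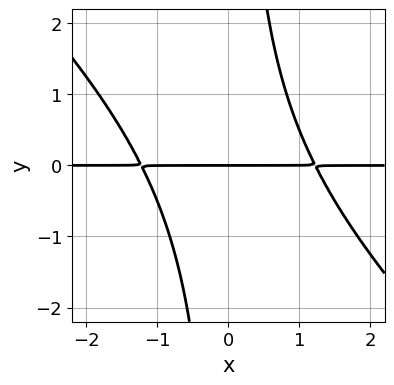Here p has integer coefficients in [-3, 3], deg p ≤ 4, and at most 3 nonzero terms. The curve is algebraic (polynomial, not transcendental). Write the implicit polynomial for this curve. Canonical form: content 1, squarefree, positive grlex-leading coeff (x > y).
Degree: a generic line meets the curve in up to 3 points, so deg p = 3.
From the visible intercepts: one y-axis crossing is at y = 0; every point of the x-axis in the box is on the curve.
Assembling these constraints gives the stated polynomial.

2*x^2*y + 2*x*y^2 - 3*y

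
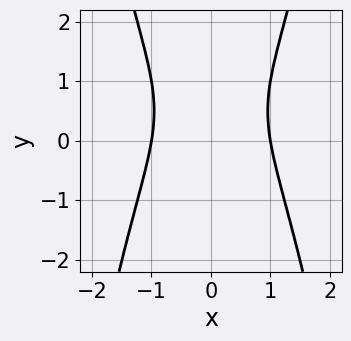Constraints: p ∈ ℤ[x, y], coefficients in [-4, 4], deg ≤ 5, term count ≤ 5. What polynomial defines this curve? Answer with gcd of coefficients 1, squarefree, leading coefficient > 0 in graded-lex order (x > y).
3*x^4 - 2*y^2 + 2*y - 3

The degree is 4 — the shape is more complex than any degree-3 curve.
Symmetries: the x ↦ −x reflection is a symmetry, so x appears only in even powers.
From the axis intercepts and sections: the curve avoids every integer y-axis point in the box; the x-axis gridline crossings are at x ∈ {-1, 1}.
Solving for integer coefficients yields p as stated.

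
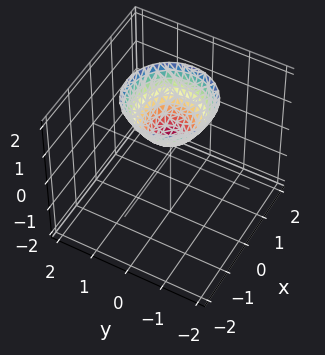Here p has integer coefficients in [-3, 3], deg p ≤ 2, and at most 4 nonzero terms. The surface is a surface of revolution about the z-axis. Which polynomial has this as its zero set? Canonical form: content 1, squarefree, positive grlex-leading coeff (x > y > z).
The degree is 2 — a generic line meets the surface in up to 2 points.
Symmetry: the z-axis is an axis of rotation, so x and y enter only as x² + y².
Checking where it meets the axes: no x-intercept at any integer in the box; it misses every integer gridline on the y-axis; a circular section at z = 2 has radius between 1 and 2.
Solving for integer coefficients yields p as stated.

3*x^2 + 3*y^2 - 3*z + 2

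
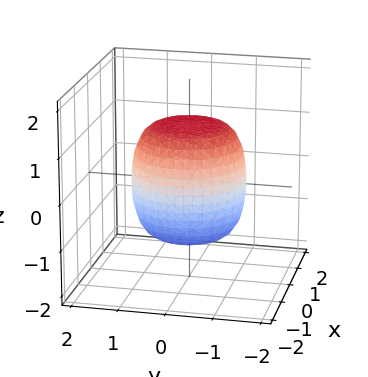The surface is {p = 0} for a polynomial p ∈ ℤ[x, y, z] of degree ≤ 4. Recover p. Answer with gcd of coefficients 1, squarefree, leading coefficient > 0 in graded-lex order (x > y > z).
2*x^4 + 4*x^2*y^2 + 2*y^4 - x^2 - y^2 + 2*z^2 - 3

The degree is 4 — no degree-3 surface has this shape.
By symmetry, the surface is invariant under rotation about z: p = q(x² + y², z).
Against the integer gridlines: a circular section at z = 0 has radius between 1 and 2.
Together with the visible shape, these determine p as stated.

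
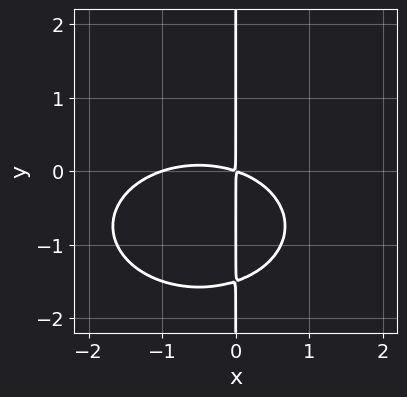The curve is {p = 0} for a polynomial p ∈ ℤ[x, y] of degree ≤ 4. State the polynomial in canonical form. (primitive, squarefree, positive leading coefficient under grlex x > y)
Degree: the shape is more complex than any degree-2 curve, so deg p = 3.
Observable constraints: it meets the x-axis at x = -1 (among the integer gridlines); every point of the y-axis in the box is on the curve.
Solving for integer coefficients yields p as stated.

x^3 + 2*x*y^2 + x^2 + 3*x*y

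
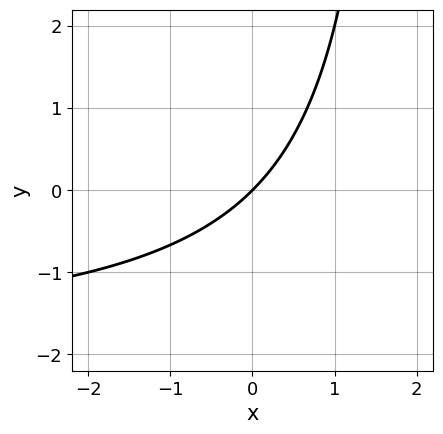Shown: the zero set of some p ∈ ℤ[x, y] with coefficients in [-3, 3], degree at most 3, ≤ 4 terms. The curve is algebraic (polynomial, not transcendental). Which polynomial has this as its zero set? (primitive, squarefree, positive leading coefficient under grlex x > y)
x*y + 2*x - 2*y

1. deg p = 2. The shape is more complex than any degree-1 curve.
2. Checking where it meets the axes: it crosses the y-axis at the gridline y = 0; it crosses the x-axis at the gridline x = 0.
3. Fitting integer coefficients to these (and the overall shape) gives p.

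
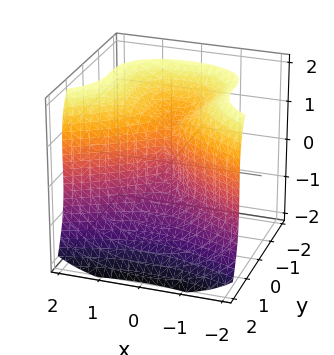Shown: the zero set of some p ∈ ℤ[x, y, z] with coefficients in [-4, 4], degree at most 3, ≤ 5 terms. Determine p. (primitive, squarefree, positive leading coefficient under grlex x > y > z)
2*y^3 + z^3 - 2*x^2 - z^2

First, degree: a generic line meets the surface in up to 3 points, so deg p = 3.
Next, reading off the gridlines: it crosses the x-axis at the gridline x = 0; one y-axis crossing is at y = 0; among the integer gridlines, it crosses the z-axis at z ∈ {0, 1}.
Finally, these observations pin down the coefficients.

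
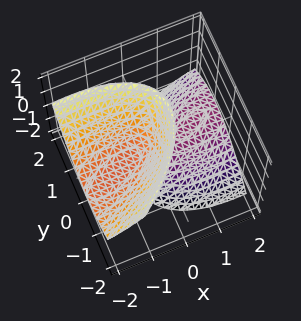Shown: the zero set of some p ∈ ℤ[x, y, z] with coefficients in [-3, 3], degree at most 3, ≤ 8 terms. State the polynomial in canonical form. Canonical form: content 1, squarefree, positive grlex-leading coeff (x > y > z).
(a) The picture has 2 separate pieces. Treating them together as one polynomial.
(b) The degree is 2 — the shape is more complex than any degree-1 surface.
(c) From the axis intercepts and sections: the surface avoids every integer y-axis point in the box; the surface avoids every integer x-axis point in the box; the z-axis gridline crossings are at z ∈ {-1, 1}.
(d) Matching integer coefficients to the picture gives p.

x^2 - 2*x*y + 3*x*z + 3*y^2 - z^2 + 1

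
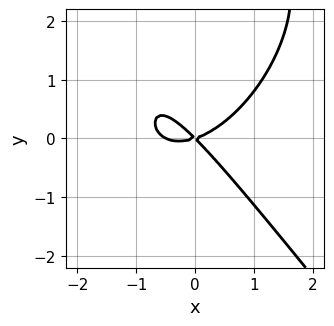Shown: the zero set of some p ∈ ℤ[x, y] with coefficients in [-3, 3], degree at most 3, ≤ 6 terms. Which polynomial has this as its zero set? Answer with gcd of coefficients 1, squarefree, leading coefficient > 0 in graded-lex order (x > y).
2*x^3 + y^3 + x^2 - 2*x*y - 3*y^2

deg p = 3. The shape is more complex than any degree-2 curve.
Against the integer gridlines: it meets the y-axis at y = 0 (among the integer gridlines); one x-axis crossing is at x = 0.
The integer polynomial consistent with all of this is the stated p.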